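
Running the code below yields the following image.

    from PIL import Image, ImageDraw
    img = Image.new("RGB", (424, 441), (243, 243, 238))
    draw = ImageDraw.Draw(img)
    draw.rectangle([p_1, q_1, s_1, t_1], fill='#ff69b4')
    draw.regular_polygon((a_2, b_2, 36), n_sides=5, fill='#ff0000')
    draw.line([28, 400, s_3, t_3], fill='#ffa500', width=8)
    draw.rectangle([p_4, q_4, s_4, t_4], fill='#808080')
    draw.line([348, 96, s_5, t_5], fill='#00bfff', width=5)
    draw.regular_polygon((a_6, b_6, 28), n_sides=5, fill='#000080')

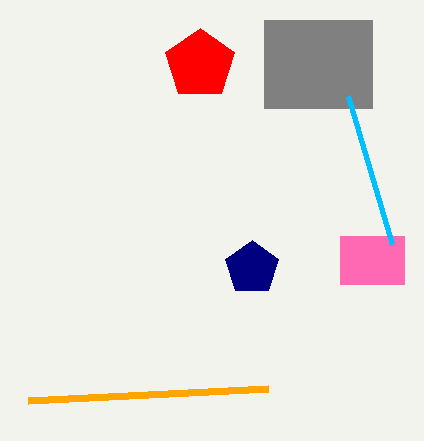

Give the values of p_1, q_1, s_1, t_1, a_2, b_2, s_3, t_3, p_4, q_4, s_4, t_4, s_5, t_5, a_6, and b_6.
p_1 = 340
q_1 = 236
s_1 = 404
t_1 = 284
a_2 = 200
b_2 = 64
s_3 = 268
t_3 = 388
p_4 = 264
q_4 = 20
s_4 = 372
t_4 = 108
s_5 = 392
t_5 = 244
a_6 = 252
b_6 = 268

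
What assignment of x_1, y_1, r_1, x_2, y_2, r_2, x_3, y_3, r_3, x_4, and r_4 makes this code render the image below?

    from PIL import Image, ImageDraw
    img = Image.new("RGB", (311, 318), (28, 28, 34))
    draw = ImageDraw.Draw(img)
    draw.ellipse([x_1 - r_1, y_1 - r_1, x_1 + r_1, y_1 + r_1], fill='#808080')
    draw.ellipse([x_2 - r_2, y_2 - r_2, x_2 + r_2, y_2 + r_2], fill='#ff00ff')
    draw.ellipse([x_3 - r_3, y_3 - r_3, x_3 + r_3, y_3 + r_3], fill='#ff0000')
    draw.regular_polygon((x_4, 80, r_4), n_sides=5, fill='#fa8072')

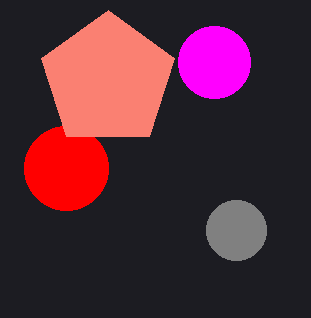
x_1 = 236; y_1 = 230; r_1 = 30; x_2 = 214; y_2 = 62; r_2 = 36; x_3 = 66; y_3 = 168; r_3 = 42; x_4 = 108; r_4 = 70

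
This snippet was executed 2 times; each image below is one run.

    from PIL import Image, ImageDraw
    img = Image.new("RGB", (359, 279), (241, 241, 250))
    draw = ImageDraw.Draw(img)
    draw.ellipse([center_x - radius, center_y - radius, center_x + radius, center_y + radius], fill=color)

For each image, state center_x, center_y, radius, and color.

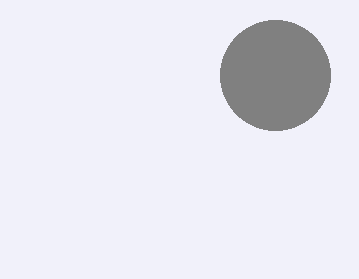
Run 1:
center_x = 275; center_y = 75; radius = 55; color = 'gray'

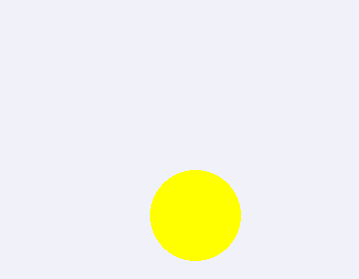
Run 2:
center_x = 195
center_y = 215
radius = 45
color = 'yellow'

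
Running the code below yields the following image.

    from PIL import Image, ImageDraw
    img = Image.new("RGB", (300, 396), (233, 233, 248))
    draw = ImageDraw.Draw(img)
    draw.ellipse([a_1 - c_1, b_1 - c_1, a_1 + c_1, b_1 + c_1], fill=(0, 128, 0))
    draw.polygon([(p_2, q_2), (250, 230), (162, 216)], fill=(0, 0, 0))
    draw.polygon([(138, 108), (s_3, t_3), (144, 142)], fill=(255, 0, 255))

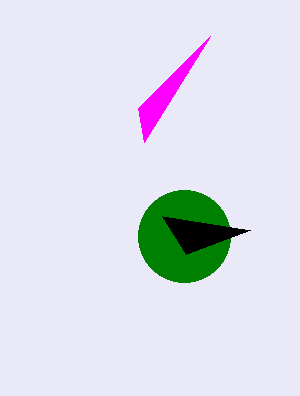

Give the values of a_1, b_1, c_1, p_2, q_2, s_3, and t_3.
a_1 = 184
b_1 = 236
c_1 = 46
p_2 = 186
q_2 = 254
s_3 = 210
t_3 = 36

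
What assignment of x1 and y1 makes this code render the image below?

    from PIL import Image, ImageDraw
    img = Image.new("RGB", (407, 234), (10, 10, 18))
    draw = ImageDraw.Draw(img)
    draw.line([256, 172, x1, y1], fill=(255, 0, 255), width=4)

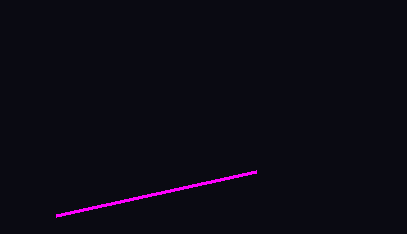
x1 = 56
y1 = 216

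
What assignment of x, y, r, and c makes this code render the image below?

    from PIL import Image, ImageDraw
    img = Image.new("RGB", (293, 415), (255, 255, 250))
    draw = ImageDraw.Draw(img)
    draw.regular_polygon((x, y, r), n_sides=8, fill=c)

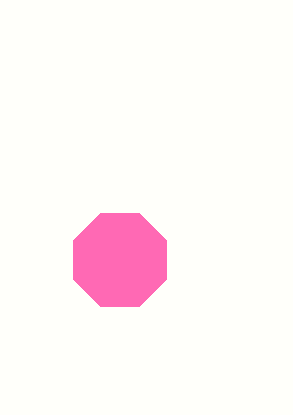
x = 120; y = 260; r = 50; c = 'hotpink'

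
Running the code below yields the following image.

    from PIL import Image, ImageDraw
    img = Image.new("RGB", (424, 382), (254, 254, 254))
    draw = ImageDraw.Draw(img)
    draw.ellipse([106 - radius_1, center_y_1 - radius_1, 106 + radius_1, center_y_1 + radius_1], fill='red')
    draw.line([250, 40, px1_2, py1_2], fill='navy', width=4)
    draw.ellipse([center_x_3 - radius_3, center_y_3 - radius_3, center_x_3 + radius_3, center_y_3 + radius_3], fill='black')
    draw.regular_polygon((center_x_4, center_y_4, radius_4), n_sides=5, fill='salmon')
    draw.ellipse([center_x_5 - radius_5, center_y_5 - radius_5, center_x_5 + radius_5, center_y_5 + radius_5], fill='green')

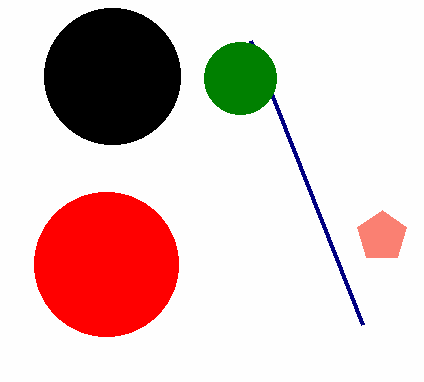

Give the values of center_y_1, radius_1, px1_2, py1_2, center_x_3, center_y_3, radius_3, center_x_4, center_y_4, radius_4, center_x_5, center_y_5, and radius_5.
center_y_1 = 264, radius_1 = 72, px1_2 = 362, py1_2 = 324, center_x_3 = 112, center_y_3 = 76, radius_3 = 68, center_x_4 = 382, center_y_4 = 236, radius_4 = 26, center_x_5 = 240, center_y_5 = 78, radius_5 = 36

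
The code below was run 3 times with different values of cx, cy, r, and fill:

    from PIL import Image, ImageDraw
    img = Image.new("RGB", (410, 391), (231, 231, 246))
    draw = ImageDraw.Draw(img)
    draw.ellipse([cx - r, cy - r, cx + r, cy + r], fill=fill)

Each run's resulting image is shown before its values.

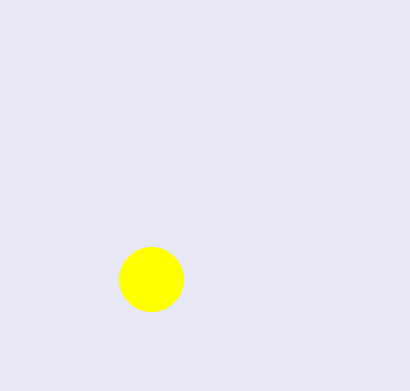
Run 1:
cx = 151
cy = 279
r = 32
fill = 'yellow'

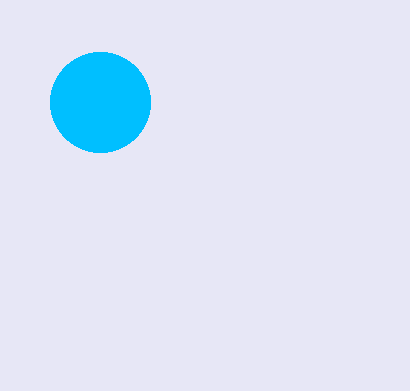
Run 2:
cx = 100; cy = 102; r = 50; fill = 'deepskyblue'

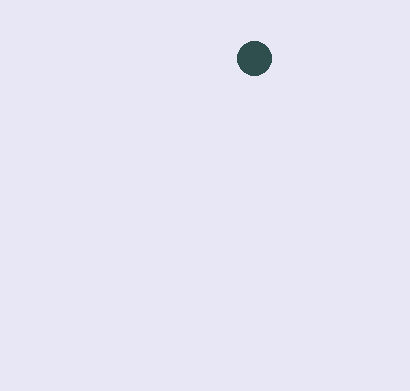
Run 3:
cx = 254; cy = 58; r = 17; fill = 'darkslategray'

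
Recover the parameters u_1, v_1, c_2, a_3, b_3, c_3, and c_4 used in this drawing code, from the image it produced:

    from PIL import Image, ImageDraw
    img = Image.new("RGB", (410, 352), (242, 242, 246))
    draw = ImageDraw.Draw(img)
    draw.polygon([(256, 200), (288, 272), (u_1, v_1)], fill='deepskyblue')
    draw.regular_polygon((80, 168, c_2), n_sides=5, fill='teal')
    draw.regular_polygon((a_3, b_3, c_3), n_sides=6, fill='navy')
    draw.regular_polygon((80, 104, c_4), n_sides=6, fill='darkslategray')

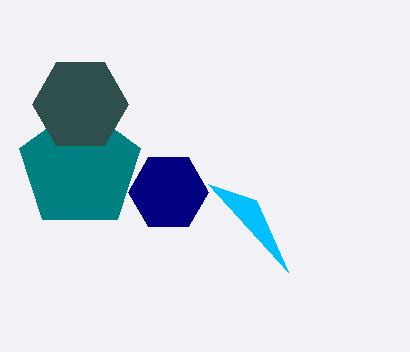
u_1 = 208; v_1 = 184; c_2 = 64; a_3 = 168; b_3 = 192; c_3 = 40; c_4 = 48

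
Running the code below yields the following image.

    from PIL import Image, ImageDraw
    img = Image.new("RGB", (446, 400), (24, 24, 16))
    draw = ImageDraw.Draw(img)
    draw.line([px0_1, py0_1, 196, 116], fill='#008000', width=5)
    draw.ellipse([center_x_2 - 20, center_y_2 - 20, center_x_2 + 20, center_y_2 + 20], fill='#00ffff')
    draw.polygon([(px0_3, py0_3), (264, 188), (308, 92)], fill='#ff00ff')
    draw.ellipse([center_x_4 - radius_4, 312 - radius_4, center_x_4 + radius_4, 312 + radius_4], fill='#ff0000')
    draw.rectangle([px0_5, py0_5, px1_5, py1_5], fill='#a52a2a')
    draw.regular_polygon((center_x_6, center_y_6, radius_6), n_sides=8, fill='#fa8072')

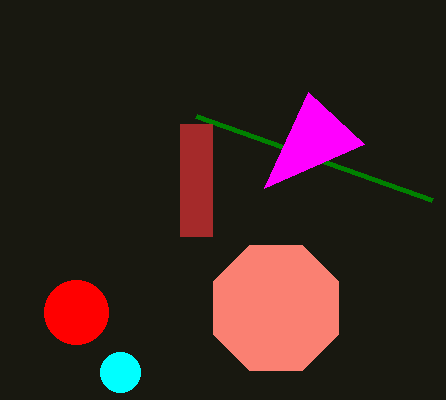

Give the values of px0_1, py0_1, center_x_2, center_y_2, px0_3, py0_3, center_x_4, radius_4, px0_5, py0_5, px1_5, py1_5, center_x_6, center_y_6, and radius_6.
px0_1 = 432; py0_1 = 200; center_x_2 = 120; center_y_2 = 372; px0_3 = 364; py0_3 = 144; center_x_4 = 76; radius_4 = 32; px0_5 = 180; py0_5 = 124; px1_5 = 212; py1_5 = 236; center_x_6 = 276; center_y_6 = 308; radius_6 = 68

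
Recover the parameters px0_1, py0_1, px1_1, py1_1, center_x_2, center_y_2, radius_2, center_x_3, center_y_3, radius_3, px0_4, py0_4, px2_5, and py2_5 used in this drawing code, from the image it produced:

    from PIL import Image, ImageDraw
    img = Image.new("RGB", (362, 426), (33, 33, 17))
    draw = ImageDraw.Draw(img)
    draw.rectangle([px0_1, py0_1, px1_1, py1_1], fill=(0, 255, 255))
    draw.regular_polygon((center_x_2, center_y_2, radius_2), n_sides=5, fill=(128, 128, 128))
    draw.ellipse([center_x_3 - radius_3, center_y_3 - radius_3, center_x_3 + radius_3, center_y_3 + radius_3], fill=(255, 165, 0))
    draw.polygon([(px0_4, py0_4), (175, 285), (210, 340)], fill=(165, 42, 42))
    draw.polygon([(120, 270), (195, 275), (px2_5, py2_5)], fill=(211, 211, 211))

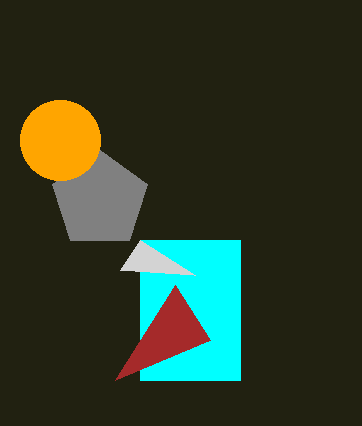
px0_1 = 140, py0_1 = 240, px1_1 = 240, py1_1 = 380, center_x_2 = 100, center_y_2 = 200, radius_2 = 50, center_x_3 = 60, center_y_3 = 140, radius_3 = 40, px0_4 = 115, py0_4 = 380, px2_5 = 140, py2_5 = 240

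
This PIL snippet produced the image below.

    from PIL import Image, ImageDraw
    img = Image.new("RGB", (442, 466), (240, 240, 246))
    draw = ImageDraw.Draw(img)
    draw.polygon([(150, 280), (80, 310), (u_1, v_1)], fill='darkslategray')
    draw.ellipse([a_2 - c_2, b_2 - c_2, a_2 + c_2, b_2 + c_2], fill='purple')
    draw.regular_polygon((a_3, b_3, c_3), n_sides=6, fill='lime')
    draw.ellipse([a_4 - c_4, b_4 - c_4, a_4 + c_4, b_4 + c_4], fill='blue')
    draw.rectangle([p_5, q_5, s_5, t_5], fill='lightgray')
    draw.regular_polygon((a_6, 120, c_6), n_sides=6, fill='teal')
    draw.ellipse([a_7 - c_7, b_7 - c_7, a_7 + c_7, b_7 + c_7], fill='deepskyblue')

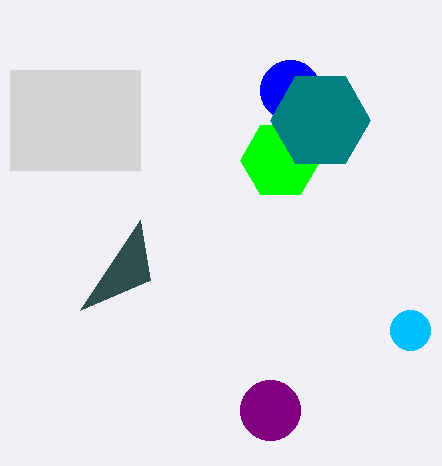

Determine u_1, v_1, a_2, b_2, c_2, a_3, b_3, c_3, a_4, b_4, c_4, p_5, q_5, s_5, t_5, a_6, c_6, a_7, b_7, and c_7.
u_1 = 140; v_1 = 220; a_2 = 270; b_2 = 410; c_2 = 30; a_3 = 280; b_3 = 160; c_3 = 40; a_4 = 290; b_4 = 90; c_4 = 30; p_5 = 10; q_5 = 70; s_5 = 140; t_5 = 170; a_6 = 320; c_6 = 50; a_7 = 410; b_7 = 330; c_7 = 20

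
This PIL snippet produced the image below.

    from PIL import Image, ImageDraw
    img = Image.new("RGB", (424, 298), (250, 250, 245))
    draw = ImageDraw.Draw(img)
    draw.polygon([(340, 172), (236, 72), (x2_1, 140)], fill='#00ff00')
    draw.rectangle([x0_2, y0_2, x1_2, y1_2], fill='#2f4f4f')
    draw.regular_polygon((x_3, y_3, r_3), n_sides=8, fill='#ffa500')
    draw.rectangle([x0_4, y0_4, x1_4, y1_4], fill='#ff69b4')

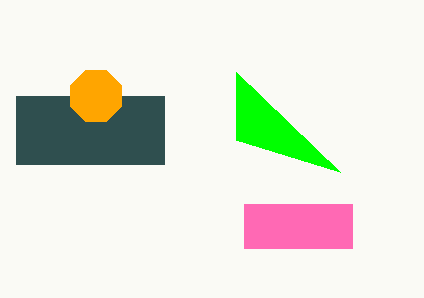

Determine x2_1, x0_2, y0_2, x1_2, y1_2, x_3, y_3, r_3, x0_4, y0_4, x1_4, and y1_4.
x2_1 = 236
x0_2 = 16
y0_2 = 96
x1_2 = 164
y1_2 = 164
x_3 = 96
y_3 = 96
r_3 = 28
x0_4 = 244
y0_4 = 204
x1_4 = 352
y1_4 = 248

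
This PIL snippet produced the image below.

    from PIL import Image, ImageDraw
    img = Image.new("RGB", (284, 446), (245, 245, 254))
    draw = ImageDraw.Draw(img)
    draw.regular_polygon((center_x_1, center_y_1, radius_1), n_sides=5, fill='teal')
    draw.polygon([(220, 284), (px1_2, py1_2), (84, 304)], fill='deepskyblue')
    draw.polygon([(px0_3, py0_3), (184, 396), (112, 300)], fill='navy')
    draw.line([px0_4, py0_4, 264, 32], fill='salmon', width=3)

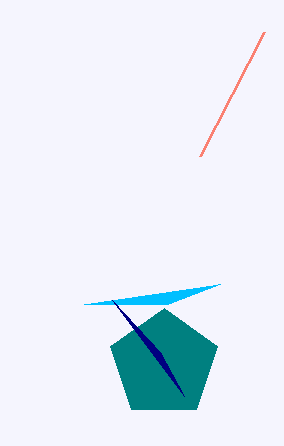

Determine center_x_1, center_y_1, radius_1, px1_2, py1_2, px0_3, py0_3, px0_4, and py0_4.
center_x_1 = 164, center_y_1 = 364, radius_1 = 56, px1_2 = 168, py1_2 = 304, px0_3 = 160, py0_3 = 352, px0_4 = 200, py0_4 = 156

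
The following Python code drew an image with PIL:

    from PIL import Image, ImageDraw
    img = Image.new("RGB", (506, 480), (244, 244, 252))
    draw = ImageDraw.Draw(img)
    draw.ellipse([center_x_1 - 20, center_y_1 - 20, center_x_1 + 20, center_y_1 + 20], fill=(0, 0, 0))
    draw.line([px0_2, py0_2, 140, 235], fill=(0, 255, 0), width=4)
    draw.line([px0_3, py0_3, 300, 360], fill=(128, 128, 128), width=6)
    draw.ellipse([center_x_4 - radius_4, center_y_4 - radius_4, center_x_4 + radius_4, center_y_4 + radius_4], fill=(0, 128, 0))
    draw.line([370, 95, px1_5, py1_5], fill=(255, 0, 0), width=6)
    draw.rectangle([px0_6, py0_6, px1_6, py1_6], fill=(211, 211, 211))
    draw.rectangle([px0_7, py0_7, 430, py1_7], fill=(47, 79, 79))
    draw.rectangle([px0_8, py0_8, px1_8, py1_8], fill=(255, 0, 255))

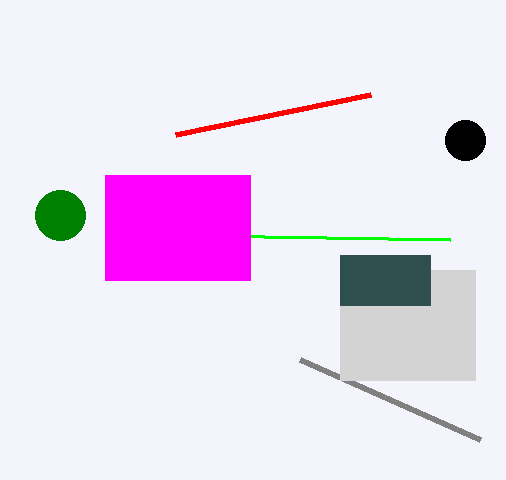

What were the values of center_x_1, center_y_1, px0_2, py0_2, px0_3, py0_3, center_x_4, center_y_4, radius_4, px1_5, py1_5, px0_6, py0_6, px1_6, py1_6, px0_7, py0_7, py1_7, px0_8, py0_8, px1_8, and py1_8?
center_x_1 = 465, center_y_1 = 140, px0_2 = 450, py0_2 = 240, px0_3 = 480, py0_3 = 440, center_x_4 = 60, center_y_4 = 215, radius_4 = 25, px1_5 = 175, py1_5 = 135, px0_6 = 340, py0_6 = 270, px1_6 = 475, py1_6 = 380, px0_7 = 340, py0_7 = 255, py1_7 = 305, px0_8 = 105, py0_8 = 175, px1_8 = 250, py1_8 = 280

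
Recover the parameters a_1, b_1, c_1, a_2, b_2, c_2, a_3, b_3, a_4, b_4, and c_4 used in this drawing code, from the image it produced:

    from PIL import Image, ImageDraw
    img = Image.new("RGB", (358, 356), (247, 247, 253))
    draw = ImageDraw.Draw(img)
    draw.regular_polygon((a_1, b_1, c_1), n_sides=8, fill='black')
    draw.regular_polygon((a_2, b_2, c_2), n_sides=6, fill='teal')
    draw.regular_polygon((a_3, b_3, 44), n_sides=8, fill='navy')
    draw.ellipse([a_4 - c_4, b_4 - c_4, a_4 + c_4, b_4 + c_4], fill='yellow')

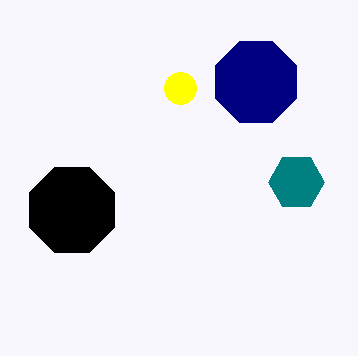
a_1 = 72; b_1 = 210; c_1 = 46; a_2 = 296; b_2 = 182; c_2 = 28; a_3 = 256; b_3 = 82; a_4 = 180; b_4 = 88; c_4 = 16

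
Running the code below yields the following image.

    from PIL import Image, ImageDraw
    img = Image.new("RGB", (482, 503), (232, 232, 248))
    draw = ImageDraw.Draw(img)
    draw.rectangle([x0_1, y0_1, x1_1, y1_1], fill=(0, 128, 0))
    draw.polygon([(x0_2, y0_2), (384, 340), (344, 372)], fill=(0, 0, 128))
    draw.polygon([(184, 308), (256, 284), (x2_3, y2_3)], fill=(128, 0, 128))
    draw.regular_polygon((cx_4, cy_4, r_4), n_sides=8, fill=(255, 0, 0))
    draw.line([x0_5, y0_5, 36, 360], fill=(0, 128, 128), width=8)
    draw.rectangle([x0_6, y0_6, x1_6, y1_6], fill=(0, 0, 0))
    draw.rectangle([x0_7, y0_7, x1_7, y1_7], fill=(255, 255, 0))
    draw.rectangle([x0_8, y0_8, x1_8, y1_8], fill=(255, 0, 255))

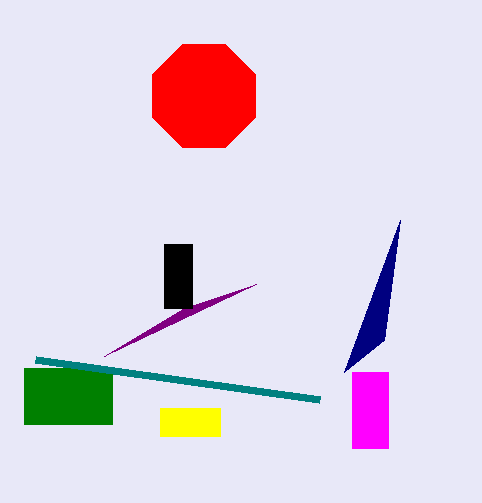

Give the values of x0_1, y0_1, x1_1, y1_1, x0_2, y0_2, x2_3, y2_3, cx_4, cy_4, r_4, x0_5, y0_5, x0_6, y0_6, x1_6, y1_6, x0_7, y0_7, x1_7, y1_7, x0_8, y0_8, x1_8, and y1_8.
x0_1 = 24; y0_1 = 368; x1_1 = 112; y1_1 = 424; x0_2 = 400; y0_2 = 220; x2_3 = 104; y2_3 = 356; cx_4 = 204; cy_4 = 96; r_4 = 56; x0_5 = 320; y0_5 = 400; x0_6 = 164; y0_6 = 244; x1_6 = 192; y1_6 = 308; x0_7 = 160; y0_7 = 408; x1_7 = 220; y1_7 = 436; x0_8 = 352; y0_8 = 372; x1_8 = 388; y1_8 = 448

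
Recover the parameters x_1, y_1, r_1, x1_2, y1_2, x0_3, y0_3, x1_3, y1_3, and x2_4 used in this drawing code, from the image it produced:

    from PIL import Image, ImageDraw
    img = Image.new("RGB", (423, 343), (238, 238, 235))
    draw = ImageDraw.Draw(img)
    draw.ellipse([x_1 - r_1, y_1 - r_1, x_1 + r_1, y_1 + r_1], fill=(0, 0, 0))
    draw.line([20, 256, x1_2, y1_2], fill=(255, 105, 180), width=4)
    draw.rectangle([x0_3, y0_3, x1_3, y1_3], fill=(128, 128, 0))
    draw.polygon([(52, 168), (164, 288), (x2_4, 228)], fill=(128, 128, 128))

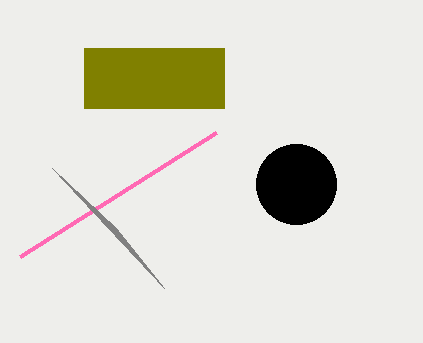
x_1 = 296, y_1 = 184, r_1 = 40, x1_2 = 216, y1_2 = 132, x0_3 = 84, y0_3 = 48, x1_3 = 224, y1_3 = 108, x2_4 = 116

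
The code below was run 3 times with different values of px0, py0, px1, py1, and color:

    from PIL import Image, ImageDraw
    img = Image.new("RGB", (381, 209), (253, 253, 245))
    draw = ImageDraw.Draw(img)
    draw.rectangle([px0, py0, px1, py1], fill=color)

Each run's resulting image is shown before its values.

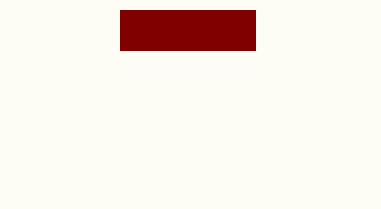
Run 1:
px0 = 120; py0 = 10; px1 = 255; py1 = 50; color = 'maroon'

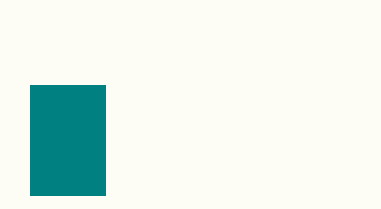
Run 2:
px0 = 30
py0 = 85
px1 = 105
py1 = 195
color = 'teal'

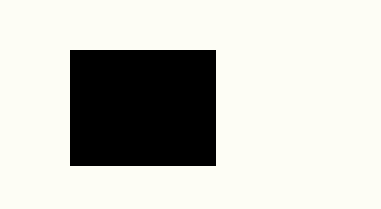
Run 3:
px0 = 70
py0 = 50
px1 = 215
py1 = 165
color = 'black'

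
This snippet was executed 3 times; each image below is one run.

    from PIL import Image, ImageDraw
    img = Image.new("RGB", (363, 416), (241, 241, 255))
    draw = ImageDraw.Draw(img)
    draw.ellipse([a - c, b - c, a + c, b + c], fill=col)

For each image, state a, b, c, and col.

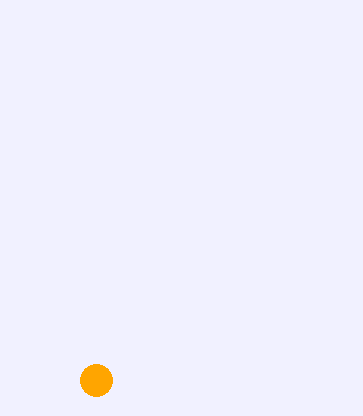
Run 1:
a = 96
b = 380
c = 16
col = 'orange'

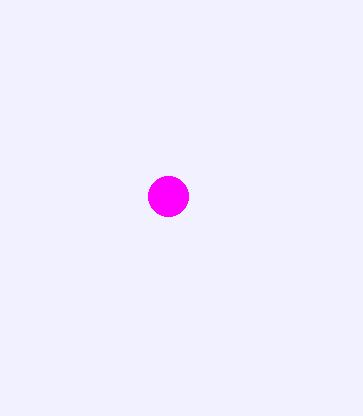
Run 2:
a = 168
b = 196
c = 20
col = 'magenta'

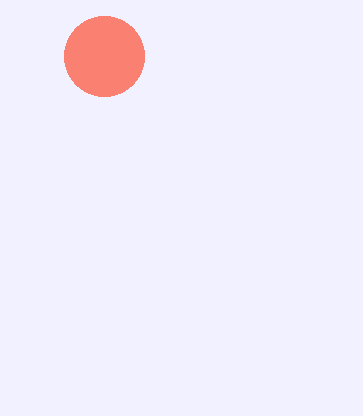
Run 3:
a = 104, b = 56, c = 40, col = 'salmon'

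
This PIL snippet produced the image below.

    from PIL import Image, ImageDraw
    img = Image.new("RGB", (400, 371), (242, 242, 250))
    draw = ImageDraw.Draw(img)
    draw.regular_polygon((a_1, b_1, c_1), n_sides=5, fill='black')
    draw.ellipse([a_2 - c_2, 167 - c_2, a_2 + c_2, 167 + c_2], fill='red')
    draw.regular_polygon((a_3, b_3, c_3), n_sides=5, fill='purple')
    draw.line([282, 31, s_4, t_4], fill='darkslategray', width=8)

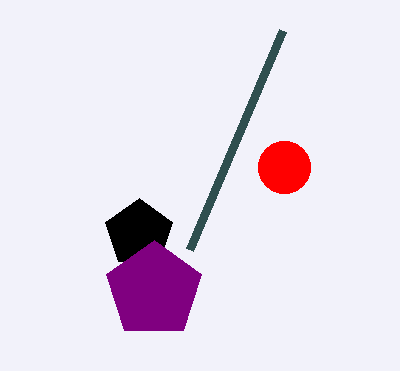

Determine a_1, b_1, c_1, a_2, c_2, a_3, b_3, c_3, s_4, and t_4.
a_1 = 139, b_1 = 233, c_1 = 35, a_2 = 284, c_2 = 26, a_3 = 154, b_3 = 290, c_3 = 50, s_4 = 189, t_4 = 250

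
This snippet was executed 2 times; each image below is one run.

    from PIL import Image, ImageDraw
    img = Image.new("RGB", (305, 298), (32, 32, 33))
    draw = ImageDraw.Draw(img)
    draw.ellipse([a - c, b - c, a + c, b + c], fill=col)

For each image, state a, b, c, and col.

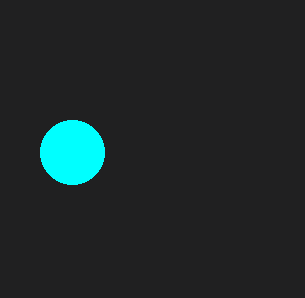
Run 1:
a = 72; b = 152; c = 32; col = 'cyan'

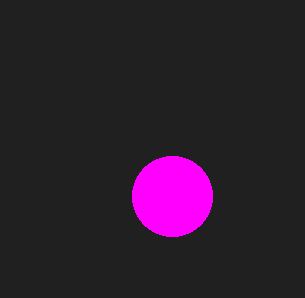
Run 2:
a = 172, b = 196, c = 40, col = 'magenta'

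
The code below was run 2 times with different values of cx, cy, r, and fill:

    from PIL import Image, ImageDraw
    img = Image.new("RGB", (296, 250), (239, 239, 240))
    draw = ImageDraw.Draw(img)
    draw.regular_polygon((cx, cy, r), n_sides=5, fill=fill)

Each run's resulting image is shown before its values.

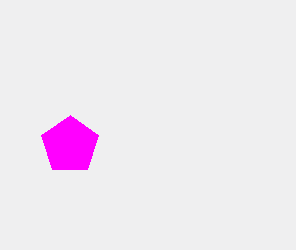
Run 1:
cx = 70
cy = 145
r = 30
fill = 'magenta'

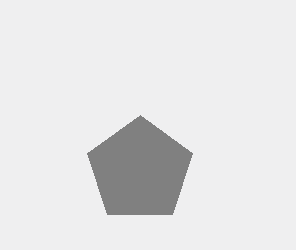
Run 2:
cx = 140
cy = 170
r = 55
fill = 'gray'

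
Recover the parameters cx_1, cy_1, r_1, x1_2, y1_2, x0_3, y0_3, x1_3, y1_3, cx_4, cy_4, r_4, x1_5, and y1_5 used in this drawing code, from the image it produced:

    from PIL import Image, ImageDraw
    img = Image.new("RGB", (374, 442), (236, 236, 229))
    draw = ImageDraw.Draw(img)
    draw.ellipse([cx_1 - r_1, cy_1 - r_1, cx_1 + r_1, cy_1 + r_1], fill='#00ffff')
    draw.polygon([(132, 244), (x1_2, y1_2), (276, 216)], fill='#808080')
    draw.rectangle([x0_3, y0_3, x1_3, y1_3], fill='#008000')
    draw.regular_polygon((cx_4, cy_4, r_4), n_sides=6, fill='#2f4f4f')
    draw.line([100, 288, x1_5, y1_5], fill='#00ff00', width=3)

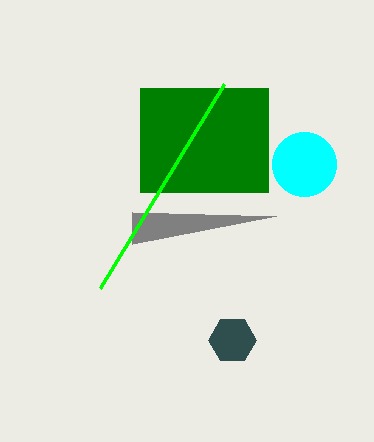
cx_1 = 304, cy_1 = 164, r_1 = 32, x1_2 = 132, y1_2 = 212, x0_3 = 140, y0_3 = 88, x1_3 = 268, y1_3 = 192, cx_4 = 232, cy_4 = 340, r_4 = 24, x1_5 = 224, y1_5 = 84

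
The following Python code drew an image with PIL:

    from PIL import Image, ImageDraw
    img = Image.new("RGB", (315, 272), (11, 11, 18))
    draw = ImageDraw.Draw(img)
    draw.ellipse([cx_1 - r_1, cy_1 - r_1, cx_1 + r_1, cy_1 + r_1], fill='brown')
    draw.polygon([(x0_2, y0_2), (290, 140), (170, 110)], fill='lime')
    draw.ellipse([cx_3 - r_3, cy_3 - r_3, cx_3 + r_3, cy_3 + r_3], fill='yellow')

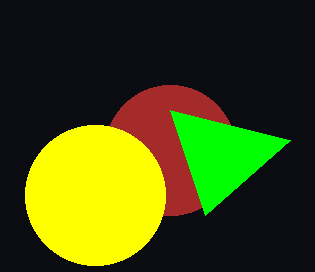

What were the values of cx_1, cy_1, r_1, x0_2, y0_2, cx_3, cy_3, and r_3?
cx_1 = 170
cy_1 = 150
r_1 = 65
x0_2 = 205
y0_2 = 215
cx_3 = 95
cy_3 = 195
r_3 = 70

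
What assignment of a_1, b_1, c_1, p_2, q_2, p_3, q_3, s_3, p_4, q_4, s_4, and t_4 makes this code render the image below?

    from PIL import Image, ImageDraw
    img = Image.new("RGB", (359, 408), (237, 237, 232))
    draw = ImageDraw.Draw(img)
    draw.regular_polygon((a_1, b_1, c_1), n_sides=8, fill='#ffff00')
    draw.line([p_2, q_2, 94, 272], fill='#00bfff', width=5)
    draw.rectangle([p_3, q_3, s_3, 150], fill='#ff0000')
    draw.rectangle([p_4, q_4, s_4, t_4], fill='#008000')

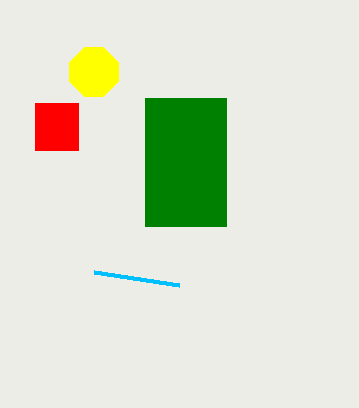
a_1 = 94
b_1 = 72
c_1 = 26
p_2 = 179
q_2 = 285
p_3 = 35
q_3 = 103
s_3 = 78
p_4 = 145
q_4 = 98
s_4 = 226
t_4 = 226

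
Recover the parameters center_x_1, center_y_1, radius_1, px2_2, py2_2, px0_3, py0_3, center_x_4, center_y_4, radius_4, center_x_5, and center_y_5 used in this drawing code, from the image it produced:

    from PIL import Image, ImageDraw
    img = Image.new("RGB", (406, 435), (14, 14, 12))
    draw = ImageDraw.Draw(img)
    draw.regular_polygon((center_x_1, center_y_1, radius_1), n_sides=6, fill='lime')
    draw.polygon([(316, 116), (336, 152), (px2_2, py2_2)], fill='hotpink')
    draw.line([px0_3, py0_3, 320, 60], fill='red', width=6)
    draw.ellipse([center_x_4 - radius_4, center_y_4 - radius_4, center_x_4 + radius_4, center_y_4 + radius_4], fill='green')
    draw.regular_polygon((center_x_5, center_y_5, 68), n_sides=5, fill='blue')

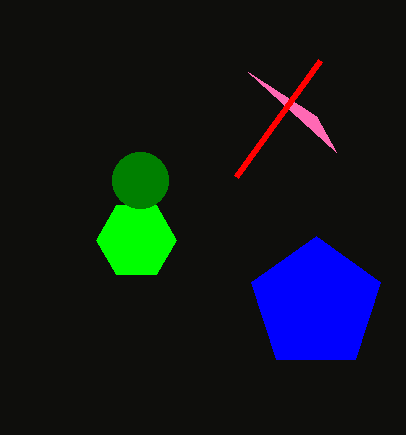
center_x_1 = 136, center_y_1 = 240, radius_1 = 40, px2_2 = 248, py2_2 = 72, px0_3 = 236, py0_3 = 176, center_x_4 = 140, center_y_4 = 180, radius_4 = 28, center_x_5 = 316, center_y_5 = 304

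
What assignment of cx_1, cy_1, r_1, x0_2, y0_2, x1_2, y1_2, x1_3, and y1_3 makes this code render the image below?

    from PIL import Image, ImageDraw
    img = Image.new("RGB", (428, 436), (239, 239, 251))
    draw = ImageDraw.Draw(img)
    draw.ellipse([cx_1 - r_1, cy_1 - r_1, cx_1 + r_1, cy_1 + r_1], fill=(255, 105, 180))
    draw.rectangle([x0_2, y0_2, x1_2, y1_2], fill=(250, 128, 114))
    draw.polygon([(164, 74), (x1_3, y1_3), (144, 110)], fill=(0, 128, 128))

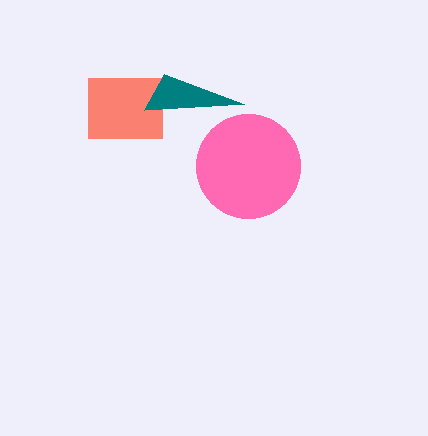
cx_1 = 248; cy_1 = 166; r_1 = 52; x0_2 = 88; y0_2 = 78; x1_2 = 162; y1_2 = 138; x1_3 = 244; y1_3 = 104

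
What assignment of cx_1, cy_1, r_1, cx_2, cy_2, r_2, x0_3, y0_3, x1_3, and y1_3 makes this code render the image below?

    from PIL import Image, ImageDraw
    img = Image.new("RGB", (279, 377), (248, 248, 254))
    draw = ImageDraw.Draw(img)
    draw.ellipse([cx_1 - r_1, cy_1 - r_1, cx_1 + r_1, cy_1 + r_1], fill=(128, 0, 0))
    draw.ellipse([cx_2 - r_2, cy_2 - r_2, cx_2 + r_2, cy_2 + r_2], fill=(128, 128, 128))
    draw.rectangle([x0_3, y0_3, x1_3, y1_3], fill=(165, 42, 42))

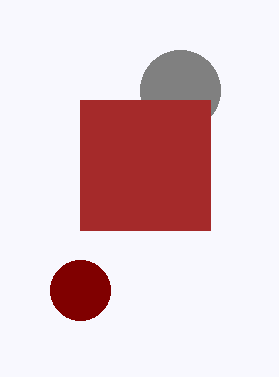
cx_1 = 80
cy_1 = 290
r_1 = 30
cx_2 = 180
cy_2 = 90
r_2 = 40
x0_3 = 80
y0_3 = 100
x1_3 = 210
y1_3 = 230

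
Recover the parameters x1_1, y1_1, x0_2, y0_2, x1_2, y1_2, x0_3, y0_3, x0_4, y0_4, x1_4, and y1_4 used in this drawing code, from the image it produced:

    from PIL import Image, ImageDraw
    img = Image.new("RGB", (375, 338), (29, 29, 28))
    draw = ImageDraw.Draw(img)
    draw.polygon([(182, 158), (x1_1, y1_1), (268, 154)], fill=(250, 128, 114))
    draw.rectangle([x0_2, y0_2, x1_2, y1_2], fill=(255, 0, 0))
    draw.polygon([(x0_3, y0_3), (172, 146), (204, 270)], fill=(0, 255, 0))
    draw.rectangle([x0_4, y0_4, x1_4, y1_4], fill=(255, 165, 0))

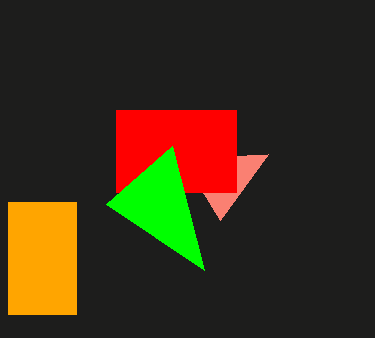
x1_1 = 220, y1_1 = 220, x0_2 = 116, y0_2 = 110, x1_2 = 236, y1_2 = 192, x0_3 = 106, y0_3 = 204, x0_4 = 8, y0_4 = 202, x1_4 = 76, y1_4 = 314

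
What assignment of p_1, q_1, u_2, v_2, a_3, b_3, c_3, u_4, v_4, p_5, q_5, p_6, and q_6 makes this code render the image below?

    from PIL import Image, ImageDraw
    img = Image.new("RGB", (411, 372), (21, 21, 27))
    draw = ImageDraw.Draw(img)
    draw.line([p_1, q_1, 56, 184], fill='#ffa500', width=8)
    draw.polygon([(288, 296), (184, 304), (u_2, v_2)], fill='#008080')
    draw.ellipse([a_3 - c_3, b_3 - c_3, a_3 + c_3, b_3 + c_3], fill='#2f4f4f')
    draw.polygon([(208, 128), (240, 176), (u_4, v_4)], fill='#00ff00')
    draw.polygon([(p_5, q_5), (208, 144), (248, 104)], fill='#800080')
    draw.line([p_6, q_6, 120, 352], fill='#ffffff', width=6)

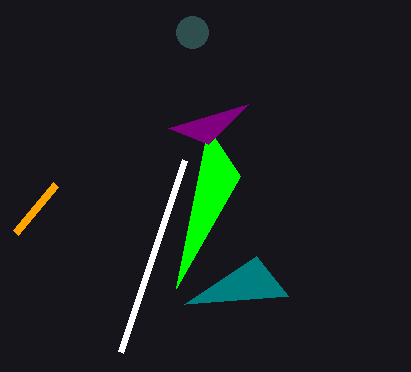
p_1 = 16, q_1 = 232, u_2 = 256, v_2 = 256, a_3 = 192, b_3 = 32, c_3 = 16, u_4 = 176, v_4 = 288, p_5 = 168, q_5 = 128, p_6 = 184, q_6 = 160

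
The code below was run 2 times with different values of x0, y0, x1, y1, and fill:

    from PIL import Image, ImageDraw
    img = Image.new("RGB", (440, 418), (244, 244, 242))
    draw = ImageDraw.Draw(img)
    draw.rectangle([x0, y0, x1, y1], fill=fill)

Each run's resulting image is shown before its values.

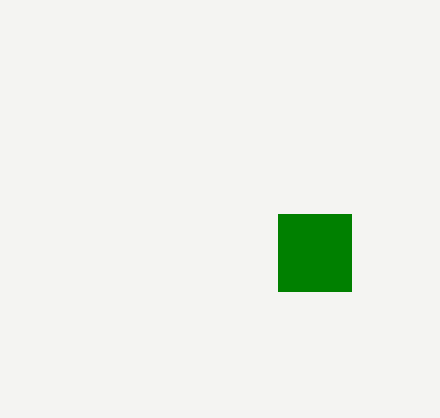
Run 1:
x0 = 278, y0 = 214, x1 = 351, y1 = 291, fill = 'green'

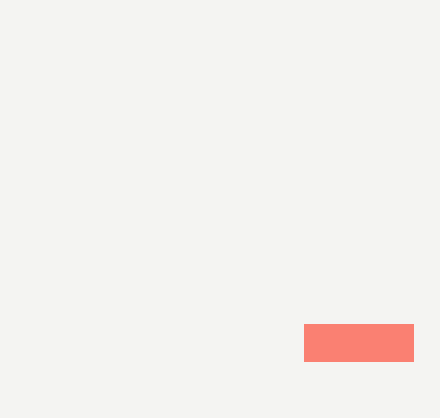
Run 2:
x0 = 304
y0 = 324
x1 = 413
y1 = 361
fill = 'salmon'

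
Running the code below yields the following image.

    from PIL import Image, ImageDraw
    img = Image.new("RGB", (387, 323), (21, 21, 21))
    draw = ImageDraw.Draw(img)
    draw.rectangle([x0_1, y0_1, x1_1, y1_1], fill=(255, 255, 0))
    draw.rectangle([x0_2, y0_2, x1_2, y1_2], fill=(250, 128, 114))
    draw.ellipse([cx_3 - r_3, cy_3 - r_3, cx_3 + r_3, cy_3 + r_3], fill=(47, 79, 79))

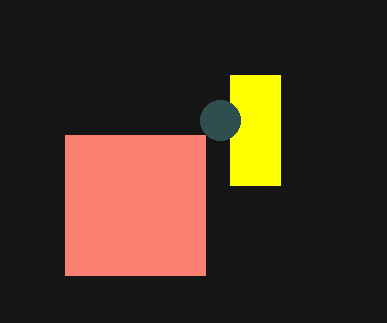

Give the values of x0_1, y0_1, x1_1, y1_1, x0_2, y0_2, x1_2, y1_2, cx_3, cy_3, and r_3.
x0_1 = 230
y0_1 = 75
x1_1 = 280
y1_1 = 185
x0_2 = 65
y0_2 = 135
x1_2 = 205
y1_2 = 275
cx_3 = 220
cy_3 = 120
r_3 = 20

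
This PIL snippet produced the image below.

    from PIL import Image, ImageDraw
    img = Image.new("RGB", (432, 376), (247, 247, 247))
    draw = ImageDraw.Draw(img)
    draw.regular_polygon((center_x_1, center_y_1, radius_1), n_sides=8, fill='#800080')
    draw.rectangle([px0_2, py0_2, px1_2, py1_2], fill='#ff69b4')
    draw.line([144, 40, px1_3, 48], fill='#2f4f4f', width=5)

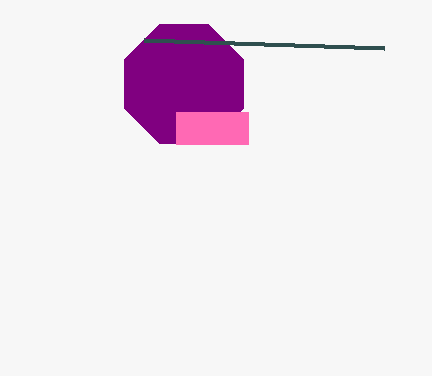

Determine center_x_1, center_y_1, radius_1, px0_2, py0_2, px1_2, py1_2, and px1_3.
center_x_1 = 184, center_y_1 = 84, radius_1 = 64, px0_2 = 176, py0_2 = 112, px1_2 = 248, py1_2 = 144, px1_3 = 384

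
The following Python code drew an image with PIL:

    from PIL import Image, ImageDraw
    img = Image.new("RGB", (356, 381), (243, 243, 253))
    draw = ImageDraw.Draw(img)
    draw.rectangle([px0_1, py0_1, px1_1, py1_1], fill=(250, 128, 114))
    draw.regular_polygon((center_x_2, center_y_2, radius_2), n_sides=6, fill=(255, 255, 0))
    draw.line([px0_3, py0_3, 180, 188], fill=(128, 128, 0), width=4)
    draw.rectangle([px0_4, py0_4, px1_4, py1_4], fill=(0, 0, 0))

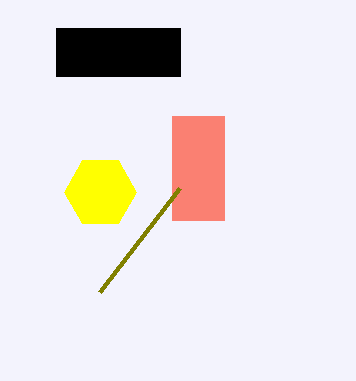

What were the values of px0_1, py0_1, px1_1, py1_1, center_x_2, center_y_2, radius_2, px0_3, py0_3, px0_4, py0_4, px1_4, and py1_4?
px0_1 = 172; py0_1 = 116; px1_1 = 224; py1_1 = 220; center_x_2 = 100; center_y_2 = 192; radius_2 = 36; px0_3 = 100; py0_3 = 292; px0_4 = 56; py0_4 = 28; px1_4 = 180; py1_4 = 76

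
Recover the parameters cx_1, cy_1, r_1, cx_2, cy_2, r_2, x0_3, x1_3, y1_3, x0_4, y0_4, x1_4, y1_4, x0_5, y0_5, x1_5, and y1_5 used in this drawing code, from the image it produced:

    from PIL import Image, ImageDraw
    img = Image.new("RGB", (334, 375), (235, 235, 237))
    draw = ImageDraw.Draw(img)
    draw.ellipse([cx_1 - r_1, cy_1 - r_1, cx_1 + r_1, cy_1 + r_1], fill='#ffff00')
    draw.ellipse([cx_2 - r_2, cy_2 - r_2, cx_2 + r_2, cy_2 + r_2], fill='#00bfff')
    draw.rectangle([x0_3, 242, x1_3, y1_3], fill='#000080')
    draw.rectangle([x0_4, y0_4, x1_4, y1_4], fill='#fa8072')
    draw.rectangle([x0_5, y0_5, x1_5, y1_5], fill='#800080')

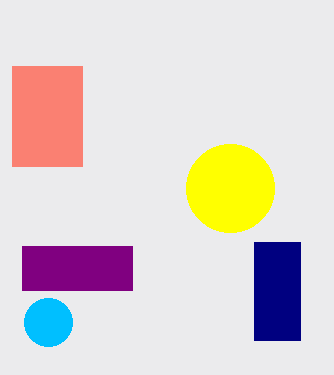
cx_1 = 230; cy_1 = 188; r_1 = 44; cx_2 = 48; cy_2 = 322; r_2 = 24; x0_3 = 254; x1_3 = 300; y1_3 = 340; x0_4 = 12; y0_4 = 66; x1_4 = 82; y1_4 = 166; x0_5 = 22; y0_5 = 246; x1_5 = 132; y1_5 = 290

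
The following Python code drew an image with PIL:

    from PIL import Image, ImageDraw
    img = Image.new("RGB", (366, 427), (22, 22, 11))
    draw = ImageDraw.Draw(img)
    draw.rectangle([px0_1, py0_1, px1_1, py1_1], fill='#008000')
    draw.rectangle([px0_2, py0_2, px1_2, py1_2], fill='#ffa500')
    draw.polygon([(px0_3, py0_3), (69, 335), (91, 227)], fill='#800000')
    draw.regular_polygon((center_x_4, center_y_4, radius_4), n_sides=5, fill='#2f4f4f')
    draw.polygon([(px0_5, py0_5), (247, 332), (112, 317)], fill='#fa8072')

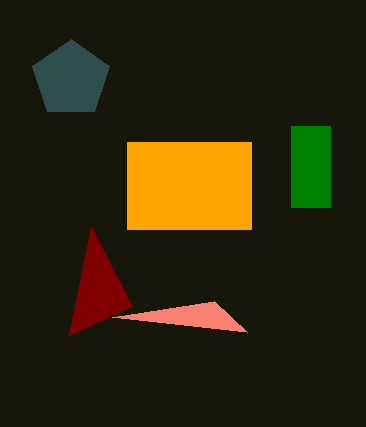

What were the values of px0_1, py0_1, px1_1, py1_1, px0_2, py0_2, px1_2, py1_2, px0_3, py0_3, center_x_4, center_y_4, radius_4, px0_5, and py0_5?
px0_1 = 291; py0_1 = 126; px1_1 = 330; py1_1 = 207; px0_2 = 127; py0_2 = 142; px1_2 = 251; py1_2 = 229; px0_3 = 132; py0_3 = 306; center_x_4 = 71; center_y_4 = 79; radius_4 = 40; px0_5 = 214; py0_5 = 301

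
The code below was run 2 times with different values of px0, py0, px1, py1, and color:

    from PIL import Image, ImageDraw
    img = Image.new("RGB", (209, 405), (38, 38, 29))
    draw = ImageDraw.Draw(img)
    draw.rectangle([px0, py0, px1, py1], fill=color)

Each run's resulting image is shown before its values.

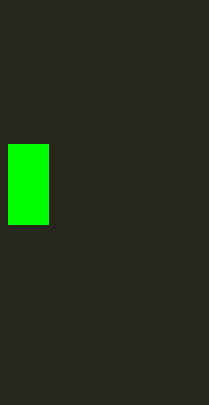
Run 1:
px0 = 8
py0 = 144
px1 = 48
py1 = 224
color = 'lime'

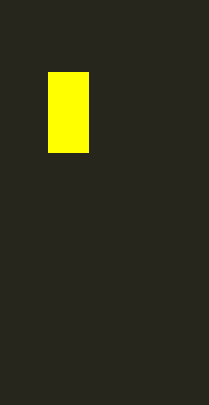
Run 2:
px0 = 48
py0 = 72
px1 = 88
py1 = 152
color = 'yellow'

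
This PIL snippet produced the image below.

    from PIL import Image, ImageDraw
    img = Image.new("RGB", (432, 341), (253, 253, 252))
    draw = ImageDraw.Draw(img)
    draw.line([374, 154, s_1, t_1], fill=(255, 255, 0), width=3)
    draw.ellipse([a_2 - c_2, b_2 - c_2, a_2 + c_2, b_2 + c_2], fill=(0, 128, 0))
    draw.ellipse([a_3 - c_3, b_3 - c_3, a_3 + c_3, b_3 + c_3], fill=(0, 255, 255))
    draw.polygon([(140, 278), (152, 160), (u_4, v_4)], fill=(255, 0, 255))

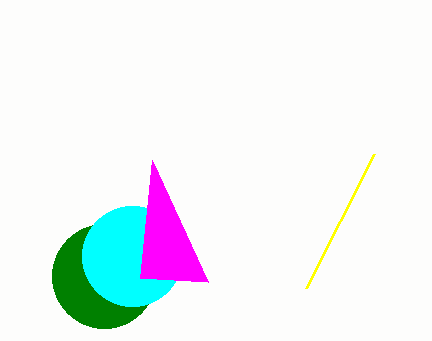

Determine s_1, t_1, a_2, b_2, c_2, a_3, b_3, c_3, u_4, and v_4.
s_1 = 306; t_1 = 288; a_2 = 104; b_2 = 276; c_2 = 52; a_3 = 132; b_3 = 256; c_3 = 50; u_4 = 208; v_4 = 282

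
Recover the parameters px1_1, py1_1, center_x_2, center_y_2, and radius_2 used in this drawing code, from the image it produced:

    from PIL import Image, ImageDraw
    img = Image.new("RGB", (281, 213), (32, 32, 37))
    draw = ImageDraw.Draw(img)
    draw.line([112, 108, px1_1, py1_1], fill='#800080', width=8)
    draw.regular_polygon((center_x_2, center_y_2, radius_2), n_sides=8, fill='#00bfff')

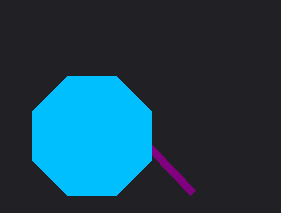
px1_1 = 192; py1_1 = 192; center_x_2 = 92; center_y_2 = 136; radius_2 = 64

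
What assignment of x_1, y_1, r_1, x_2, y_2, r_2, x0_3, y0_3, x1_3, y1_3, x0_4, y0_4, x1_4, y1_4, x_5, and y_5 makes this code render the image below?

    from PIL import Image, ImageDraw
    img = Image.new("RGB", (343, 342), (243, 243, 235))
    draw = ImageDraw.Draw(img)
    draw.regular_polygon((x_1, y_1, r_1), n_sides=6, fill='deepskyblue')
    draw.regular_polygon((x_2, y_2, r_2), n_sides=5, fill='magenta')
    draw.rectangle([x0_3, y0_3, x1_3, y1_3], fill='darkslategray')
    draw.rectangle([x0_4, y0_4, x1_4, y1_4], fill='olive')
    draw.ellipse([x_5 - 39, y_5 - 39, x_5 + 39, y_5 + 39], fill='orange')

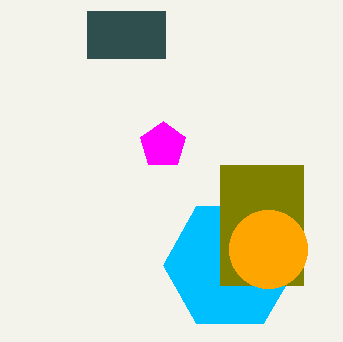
x_1 = 230; y_1 = 265; r_1 = 67; x_2 = 163; y_2 = 145; r_2 = 24; x0_3 = 87; y0_3 = 11; x1_3 = 165; y1_3 = 58; x0_4 = 220; y0_4 = 165; x1_4 = 303; y1_4 = 285; x_5 = 268; y_5 = 249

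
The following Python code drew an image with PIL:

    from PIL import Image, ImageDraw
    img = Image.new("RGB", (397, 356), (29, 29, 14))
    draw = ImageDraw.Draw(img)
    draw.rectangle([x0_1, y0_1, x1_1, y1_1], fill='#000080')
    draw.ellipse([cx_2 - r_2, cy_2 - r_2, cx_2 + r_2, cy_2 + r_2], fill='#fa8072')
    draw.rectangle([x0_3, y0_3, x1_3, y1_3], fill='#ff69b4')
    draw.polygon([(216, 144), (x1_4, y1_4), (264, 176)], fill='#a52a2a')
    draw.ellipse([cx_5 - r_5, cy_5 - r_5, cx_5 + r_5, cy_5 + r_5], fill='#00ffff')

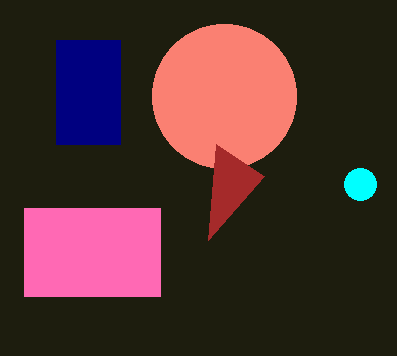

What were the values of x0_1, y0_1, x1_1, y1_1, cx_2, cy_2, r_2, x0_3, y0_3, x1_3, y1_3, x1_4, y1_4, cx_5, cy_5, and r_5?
x0_1 = 56
y0_1 = 40
x1_1 = 120
y1_1 = 144
cx_2 = 224
cy_2 = 96
r_2 = 72
x0_3 = 24
y0_3 = 208
x1_3 = 160
y1_3 = 296
x1_4 = 208
y1_4 = 240
cx_5 = 360
cy_5 = 184
r_5 = 16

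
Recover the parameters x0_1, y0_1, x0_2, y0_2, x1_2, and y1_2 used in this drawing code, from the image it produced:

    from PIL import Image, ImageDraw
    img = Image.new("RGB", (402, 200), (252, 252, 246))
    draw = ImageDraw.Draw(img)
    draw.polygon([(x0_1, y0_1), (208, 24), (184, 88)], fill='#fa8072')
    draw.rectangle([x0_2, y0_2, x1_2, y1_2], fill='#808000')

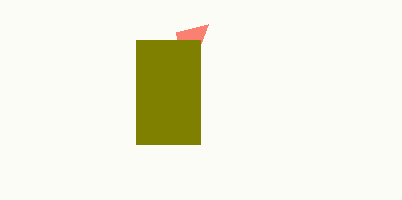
x0_1 = 176; y0_1 = 32; x0_2 = 136; y0_2 = 40; x1_2 = 200; y1_2 = 144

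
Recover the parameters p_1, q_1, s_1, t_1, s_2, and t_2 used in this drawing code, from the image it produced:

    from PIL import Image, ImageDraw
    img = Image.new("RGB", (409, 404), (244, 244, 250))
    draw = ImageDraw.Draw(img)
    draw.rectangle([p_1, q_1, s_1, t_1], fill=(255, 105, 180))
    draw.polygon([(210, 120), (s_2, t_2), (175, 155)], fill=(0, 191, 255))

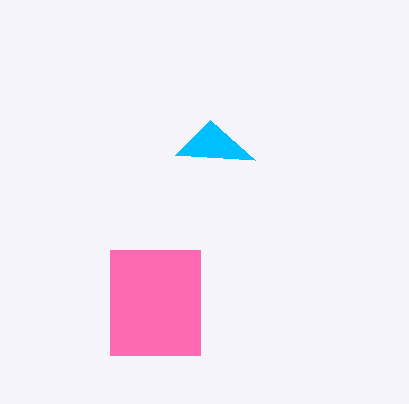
p_1 = 110; q_1 = 250; s_1 = 200; t_1 = 355; s_2 = 255; t_2 = 160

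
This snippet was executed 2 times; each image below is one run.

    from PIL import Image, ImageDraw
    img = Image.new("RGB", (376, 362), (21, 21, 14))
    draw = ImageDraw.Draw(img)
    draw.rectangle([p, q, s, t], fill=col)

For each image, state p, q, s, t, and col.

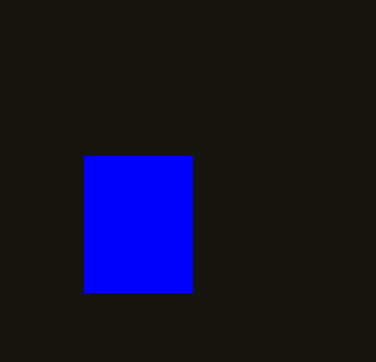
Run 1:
p = 84, q = 156, s = 192, t = 292, col = 'blue'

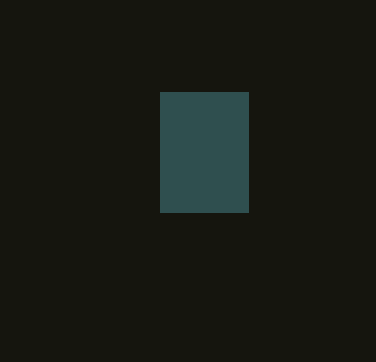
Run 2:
p = 160
q = 92
s = 248
t = 212
col = 'darkslategray'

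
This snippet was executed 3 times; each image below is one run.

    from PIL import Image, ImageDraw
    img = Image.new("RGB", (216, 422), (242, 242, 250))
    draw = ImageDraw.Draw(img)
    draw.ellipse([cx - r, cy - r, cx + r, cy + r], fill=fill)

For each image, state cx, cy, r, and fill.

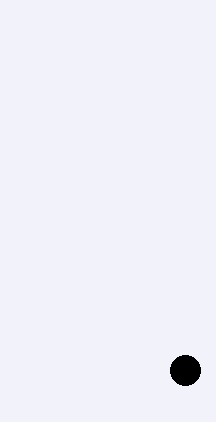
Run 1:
cx = 185
cy = 370
r = 15
fill = 'black'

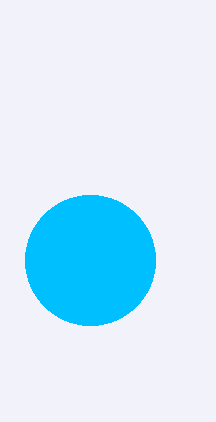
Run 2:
cx = 90
cy = 260
r = 65
fill = 'deepskyblue'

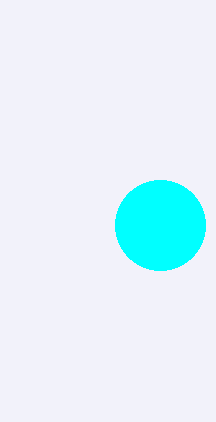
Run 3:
cx = 160
cy = 225
r = 45
fill = 'cyan'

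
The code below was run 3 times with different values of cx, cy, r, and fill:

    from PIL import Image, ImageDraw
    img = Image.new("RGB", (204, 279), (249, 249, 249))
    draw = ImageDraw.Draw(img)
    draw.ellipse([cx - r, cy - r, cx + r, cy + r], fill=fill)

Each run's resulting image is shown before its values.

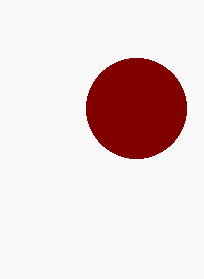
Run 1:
cx = 136, cy = 108, r = 50, fill = 'maroon'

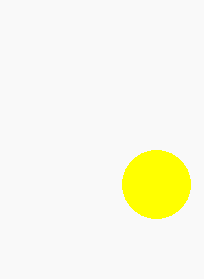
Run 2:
cx = 156
cy = 184
r = 34
fill = 'yellow'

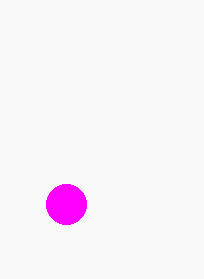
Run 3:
cx = 66; cy = 204; r = 20; fill = 'magenta'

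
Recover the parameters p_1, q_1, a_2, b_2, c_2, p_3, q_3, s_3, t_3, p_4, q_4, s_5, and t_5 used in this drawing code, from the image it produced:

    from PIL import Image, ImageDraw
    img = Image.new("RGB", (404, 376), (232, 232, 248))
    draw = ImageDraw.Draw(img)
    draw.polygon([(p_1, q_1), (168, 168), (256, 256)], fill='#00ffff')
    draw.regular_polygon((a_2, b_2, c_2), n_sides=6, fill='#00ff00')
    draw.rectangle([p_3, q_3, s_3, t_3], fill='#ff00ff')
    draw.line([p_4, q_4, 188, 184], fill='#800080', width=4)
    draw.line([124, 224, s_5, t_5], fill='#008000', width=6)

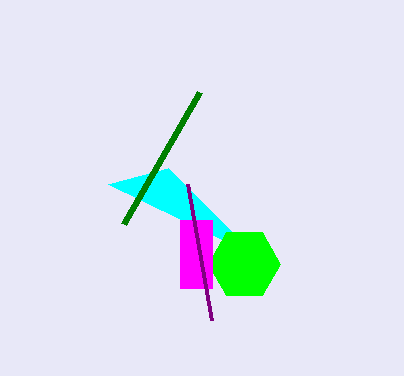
p_1 = 108, q_1 = 184, a_2 = 244, b_2 = 264, c_2 = 36, p_3 = 180, q_3 = 220, s_3 = 212, t_3 = 288, p_4 = 212, q_4 = 320, s_5 = 200, t_5 = 92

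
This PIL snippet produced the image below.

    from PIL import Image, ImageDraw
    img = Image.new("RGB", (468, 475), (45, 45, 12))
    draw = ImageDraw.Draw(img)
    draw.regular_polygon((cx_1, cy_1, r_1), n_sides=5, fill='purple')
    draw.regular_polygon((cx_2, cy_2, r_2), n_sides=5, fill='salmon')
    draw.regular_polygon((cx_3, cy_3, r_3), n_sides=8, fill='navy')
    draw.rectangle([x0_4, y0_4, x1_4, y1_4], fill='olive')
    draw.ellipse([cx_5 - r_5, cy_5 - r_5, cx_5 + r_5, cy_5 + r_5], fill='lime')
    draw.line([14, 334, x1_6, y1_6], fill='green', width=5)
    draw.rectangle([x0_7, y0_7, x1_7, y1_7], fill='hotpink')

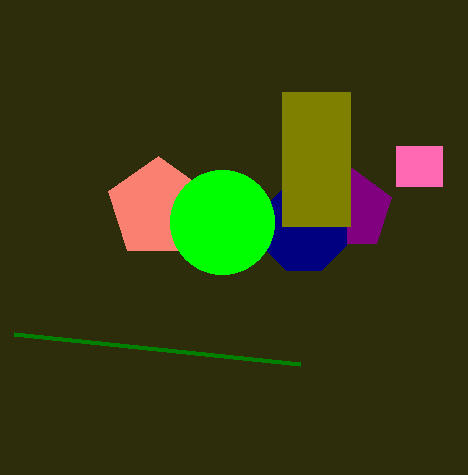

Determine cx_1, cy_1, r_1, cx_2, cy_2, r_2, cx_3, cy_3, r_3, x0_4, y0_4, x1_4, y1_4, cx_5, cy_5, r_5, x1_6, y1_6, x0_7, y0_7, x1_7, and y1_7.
cx_1 = 352
cy_1 = 210
r_1 = 42
cx_2 = 158
cy_2 = 208
r_2 = 52
cx_3 = 304
cy_3 = 228
r_3 = 46
x0_4 = 282
y0_4 = 92
x1_4 = 350
y1_4 = 226
cx_5 = 222
cy_5 = 222
r_5 = 52
x1_6 = 300
y1_6 = 364
x0_7 = 396
y0_7 = 146
x1_7 = 442
y1_7 = 186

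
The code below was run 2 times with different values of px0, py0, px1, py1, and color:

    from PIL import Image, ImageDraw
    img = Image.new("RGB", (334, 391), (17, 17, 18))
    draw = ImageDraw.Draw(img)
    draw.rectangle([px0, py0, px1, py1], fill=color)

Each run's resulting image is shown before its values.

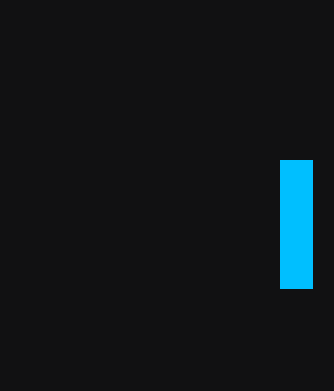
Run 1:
px0 = 280, py0 = 160, px1 = 312, py1 = 288, color = 'deepskyblue'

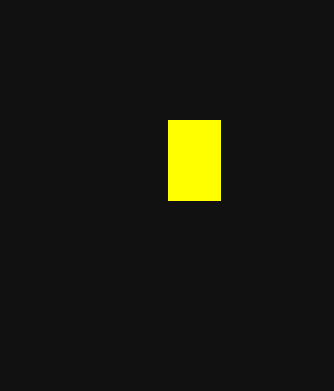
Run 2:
px0 = 168; py0 = 120; px1 = 220; py1 = 200; color = 'yellow'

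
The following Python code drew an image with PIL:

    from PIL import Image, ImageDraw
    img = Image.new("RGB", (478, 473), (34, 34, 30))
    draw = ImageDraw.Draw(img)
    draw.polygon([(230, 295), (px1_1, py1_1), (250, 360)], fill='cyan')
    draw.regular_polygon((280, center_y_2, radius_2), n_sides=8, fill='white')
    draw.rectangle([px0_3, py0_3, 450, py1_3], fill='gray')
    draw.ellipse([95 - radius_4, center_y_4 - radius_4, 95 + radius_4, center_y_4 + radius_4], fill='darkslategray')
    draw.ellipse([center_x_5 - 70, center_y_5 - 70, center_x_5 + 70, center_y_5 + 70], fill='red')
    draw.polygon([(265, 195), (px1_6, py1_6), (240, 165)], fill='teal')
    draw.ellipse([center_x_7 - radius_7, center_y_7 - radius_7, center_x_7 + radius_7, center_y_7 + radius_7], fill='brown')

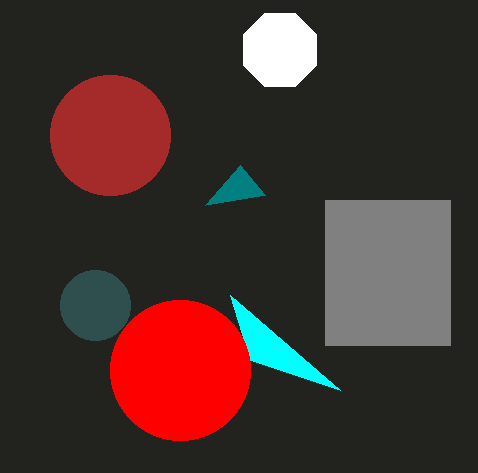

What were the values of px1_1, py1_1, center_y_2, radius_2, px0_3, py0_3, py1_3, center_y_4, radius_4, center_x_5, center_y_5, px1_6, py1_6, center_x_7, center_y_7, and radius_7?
px1_1 = 340, py1_1 = 390, center_y_2 = 50, radius_2 = 40, px0_3 = 325, py0_3 = 200, py1_3 = 345, center_y_4 = 305, radius_4 = 35, center_x_5 = 180, center_y_5 = 370, px1_6 = 205, py1_6 = 205, center_x_7 = 110, center_y_7 = 135, radius_7 = 60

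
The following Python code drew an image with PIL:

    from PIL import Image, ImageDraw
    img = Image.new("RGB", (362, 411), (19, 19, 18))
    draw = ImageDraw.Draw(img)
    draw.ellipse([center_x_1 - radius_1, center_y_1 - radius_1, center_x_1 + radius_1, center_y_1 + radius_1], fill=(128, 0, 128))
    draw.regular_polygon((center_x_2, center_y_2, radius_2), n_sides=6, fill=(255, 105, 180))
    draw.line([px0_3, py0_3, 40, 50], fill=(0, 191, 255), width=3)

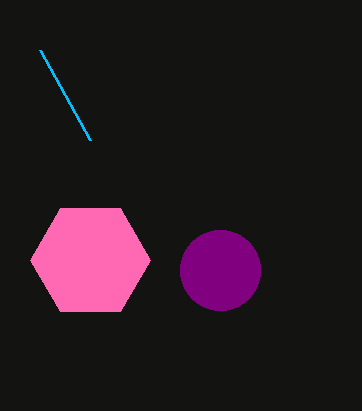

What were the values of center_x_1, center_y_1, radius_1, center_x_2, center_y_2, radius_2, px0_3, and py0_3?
center_x_1 = 220; center_y_1 = 270; radius_1 = 40; center_x_2 = 90; center_y_2 = 260; radius_2 = 60; px0_3 = 90; py0_3 = 140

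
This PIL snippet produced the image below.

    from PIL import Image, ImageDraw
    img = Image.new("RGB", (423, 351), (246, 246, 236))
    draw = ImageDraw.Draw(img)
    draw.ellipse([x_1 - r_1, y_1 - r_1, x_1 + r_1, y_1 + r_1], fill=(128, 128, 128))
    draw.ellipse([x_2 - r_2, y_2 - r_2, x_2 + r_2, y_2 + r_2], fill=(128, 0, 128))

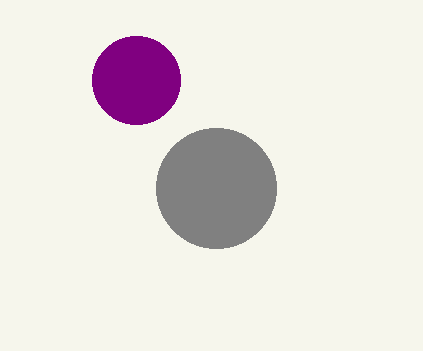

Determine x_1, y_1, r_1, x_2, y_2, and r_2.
x_1 = 216; y_1 = 188; r_1 = 60; x_2 = 136; y_2 = 80; r_2 = 44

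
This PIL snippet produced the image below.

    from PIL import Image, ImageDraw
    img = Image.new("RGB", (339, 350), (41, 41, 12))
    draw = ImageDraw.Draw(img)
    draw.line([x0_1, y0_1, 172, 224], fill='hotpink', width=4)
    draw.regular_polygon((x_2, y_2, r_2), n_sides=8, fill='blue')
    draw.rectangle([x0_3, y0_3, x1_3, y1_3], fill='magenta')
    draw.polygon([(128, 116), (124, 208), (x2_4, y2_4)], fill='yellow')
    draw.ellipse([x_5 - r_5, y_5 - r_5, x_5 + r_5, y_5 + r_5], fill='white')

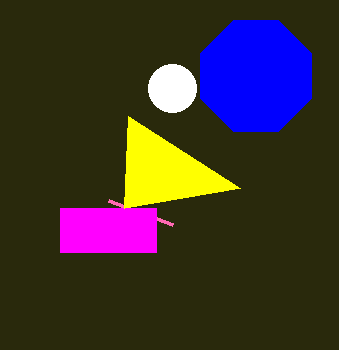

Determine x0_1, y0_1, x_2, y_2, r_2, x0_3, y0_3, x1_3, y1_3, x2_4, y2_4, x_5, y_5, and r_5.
x0_1 = 108
y0_1 = 200
x_2 = 256
y_2 = 76
r_2 = 60
x0_3 = 60
y0_3 = 208
x1_3 = 156
y1_3 = 252
x2_4 = 240
y2_4 = 188
x_5 = 172
y_5 = 88
r_5 = 24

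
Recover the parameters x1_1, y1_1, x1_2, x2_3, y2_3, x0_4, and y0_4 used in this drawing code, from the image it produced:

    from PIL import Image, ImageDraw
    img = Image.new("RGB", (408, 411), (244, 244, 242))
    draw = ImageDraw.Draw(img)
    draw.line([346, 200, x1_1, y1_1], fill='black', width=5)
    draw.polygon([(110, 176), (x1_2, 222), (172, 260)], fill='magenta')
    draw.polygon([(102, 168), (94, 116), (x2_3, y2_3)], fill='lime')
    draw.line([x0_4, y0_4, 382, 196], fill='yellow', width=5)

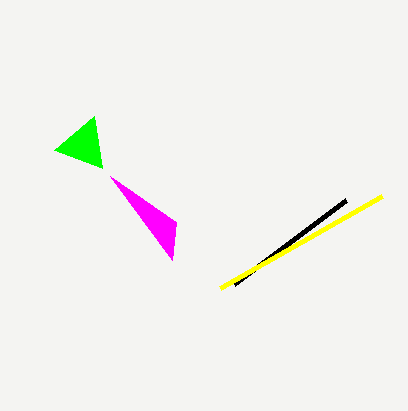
x1_1 = 234; y1_1 = 284; x1_2 = 176; x2_3 = 54; y2_3 = 150; x0_4 = 220; y0_4 = 288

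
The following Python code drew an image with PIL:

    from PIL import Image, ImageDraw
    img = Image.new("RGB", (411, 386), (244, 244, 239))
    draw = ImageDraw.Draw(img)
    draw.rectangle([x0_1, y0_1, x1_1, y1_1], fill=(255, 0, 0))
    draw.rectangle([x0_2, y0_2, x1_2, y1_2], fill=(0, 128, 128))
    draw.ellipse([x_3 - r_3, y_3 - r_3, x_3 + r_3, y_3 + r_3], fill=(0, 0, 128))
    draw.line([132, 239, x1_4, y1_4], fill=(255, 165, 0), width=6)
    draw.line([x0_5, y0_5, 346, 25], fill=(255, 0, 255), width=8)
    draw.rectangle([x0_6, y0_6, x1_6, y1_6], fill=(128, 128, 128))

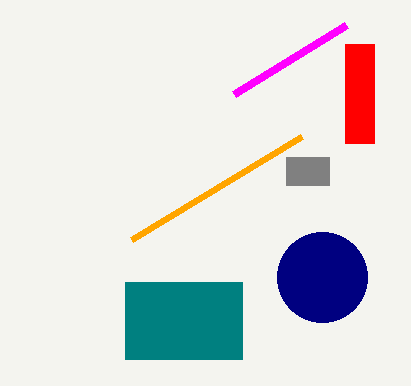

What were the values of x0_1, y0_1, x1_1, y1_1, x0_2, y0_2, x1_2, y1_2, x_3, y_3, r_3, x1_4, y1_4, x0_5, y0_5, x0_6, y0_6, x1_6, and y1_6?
x0_1 = 345; y0_1 = 44; x1_1 = 374; y1_1 = 143; x0_2 = 125; y0_2 = 282; x1_2 = 242; y1_2 = 359; x_3 = 322; y_3 = 277; r_3 = 45; x1_4 = 302; y1_4 = 136; x0_5 = 234; y0_5 = 94; x0_6 = 286; y0_6 = 157; x1_6 = 329; y1_6 = 185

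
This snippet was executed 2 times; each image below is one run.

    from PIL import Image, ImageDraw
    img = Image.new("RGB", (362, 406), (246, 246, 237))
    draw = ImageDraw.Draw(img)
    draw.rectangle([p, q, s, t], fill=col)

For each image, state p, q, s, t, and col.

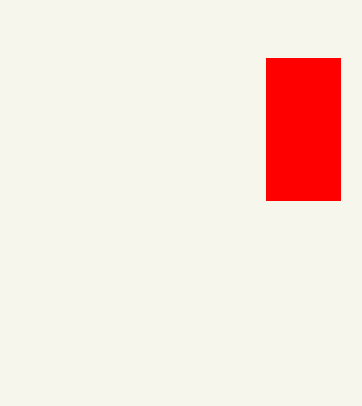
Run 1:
p = 266, q = 58, s = 340, t = 200, col = 'red'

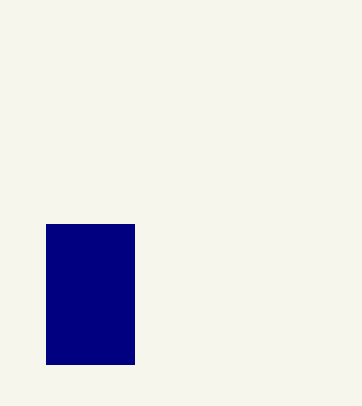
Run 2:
p = 46, q = 224, s = 134, t = 364, col = 'navy'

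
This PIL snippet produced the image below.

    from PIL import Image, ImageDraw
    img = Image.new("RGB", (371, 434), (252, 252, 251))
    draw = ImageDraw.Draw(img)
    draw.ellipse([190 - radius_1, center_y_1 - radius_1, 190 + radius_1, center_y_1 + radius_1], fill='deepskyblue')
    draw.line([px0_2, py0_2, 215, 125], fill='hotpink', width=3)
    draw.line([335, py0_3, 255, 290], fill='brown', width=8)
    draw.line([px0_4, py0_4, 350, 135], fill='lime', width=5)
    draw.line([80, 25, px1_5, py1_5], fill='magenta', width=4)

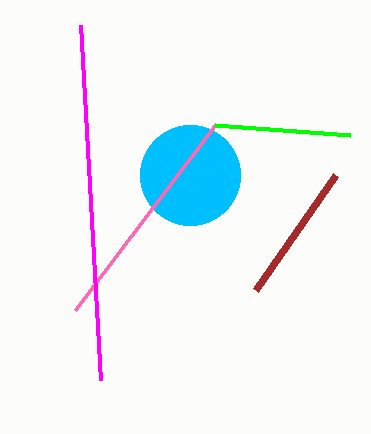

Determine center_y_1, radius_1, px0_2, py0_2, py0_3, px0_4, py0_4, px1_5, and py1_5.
center_y_1 = 175
radius_1 = 50
px0_2 = 75
py0_2 = 310
py0_3 = 175
px0_4 = 215
py0_4 = 125
px1_5 = 100
py1_5 = 380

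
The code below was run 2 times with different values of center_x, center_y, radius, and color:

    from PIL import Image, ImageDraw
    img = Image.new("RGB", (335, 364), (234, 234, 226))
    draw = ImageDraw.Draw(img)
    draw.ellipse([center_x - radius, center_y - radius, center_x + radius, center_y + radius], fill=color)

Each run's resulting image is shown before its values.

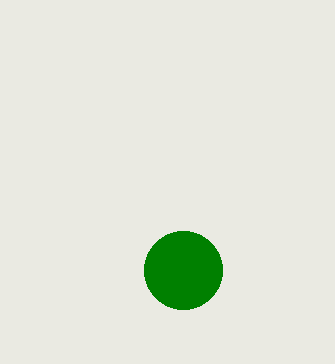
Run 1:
center_x = 183; center_y = 270; radius = 39; color = 'green'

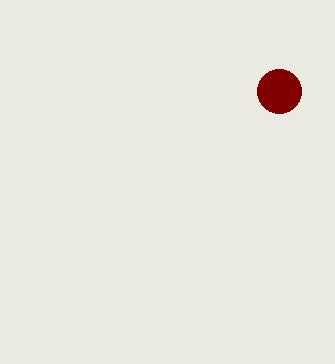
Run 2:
center_x = 279
center_y = 91
radius = 22
color = 'maroon'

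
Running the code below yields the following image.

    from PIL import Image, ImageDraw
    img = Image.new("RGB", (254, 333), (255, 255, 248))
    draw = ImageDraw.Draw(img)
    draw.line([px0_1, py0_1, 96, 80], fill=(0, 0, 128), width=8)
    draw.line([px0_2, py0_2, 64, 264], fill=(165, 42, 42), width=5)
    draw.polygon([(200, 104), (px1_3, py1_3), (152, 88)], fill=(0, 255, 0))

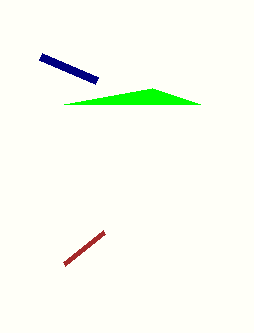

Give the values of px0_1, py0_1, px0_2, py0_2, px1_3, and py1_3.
px0_1 = 40; py0_1 = 56; px0_2 = 104; py0_2 = 232; px1_3 = 64; py1_3 = 104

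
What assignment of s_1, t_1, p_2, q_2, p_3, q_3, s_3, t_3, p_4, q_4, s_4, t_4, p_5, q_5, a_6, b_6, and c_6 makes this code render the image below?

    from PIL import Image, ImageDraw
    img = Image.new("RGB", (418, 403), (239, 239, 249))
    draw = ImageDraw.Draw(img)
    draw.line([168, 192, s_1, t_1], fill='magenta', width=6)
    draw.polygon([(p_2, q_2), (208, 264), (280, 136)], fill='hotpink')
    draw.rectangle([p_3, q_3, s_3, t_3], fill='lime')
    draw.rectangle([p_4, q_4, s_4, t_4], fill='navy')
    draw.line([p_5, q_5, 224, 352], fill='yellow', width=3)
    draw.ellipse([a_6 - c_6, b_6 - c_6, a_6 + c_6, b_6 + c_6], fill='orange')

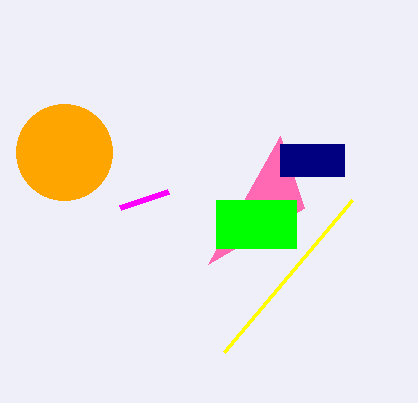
s_1 = 120, t_1 = 208, p_2 = 304, q_2 = 208, p_3 = 216, q_3 = 200, s_3 = 296, t_3 = 248, p_4 = 280, q_4 = 144, s_4 = 344, t_4 = 176, p_5 = 352, q_5 = 200, a_6 = 64, b_6 = 152, c_6 = 48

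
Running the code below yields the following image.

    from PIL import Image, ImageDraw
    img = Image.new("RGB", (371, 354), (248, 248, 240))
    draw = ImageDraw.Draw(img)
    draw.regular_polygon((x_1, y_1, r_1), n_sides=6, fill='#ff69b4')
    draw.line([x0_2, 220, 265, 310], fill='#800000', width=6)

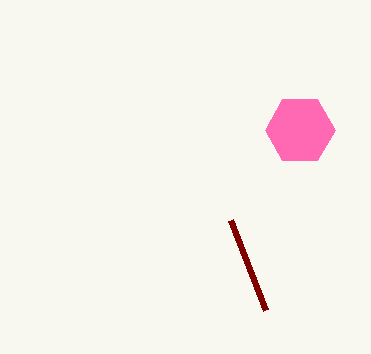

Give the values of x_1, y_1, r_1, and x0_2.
x_1 = 300; y_1 = 130; r_1 = 35; x0_2 = 230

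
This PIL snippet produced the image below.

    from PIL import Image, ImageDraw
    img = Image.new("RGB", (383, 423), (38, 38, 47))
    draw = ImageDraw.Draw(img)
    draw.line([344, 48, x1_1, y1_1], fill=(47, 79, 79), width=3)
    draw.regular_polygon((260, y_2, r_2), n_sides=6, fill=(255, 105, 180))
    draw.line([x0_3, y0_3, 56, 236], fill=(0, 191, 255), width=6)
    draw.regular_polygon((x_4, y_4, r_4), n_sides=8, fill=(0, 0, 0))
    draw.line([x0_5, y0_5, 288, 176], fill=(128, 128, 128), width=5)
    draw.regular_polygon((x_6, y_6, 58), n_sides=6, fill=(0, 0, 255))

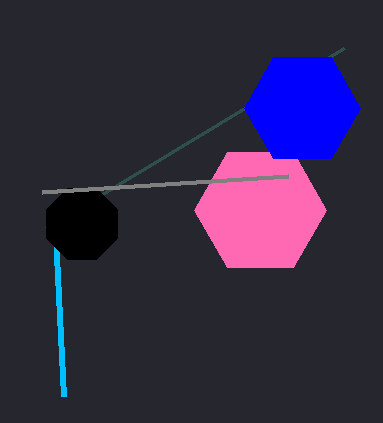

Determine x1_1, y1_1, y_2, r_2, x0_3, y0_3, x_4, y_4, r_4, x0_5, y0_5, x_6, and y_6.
x1_1 = 46; y1_1 = 228; y_2 = 210; r_2 = 66; x0_3 = 64; y0_3 = 396; x_4 = 82; y_4 = 224; r_4 = 38; x0_5 = 42; y0_5 = 192; x_6 = 302; y_6 = 108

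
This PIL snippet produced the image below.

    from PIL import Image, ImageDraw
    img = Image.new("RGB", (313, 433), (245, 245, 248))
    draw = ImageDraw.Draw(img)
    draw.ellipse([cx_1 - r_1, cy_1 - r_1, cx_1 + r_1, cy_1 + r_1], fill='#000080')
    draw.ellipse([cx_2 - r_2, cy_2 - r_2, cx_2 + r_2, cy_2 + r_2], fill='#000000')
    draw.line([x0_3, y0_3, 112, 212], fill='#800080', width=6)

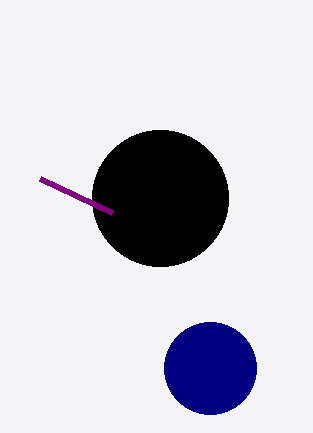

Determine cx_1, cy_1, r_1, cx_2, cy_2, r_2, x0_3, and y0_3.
cx_1 = 210, cy_1 = 368, r_1 = 46, cx_2 = 160, cy_2 = 198, r_2 = 68, x0_3 = 40, y0_3 = 178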